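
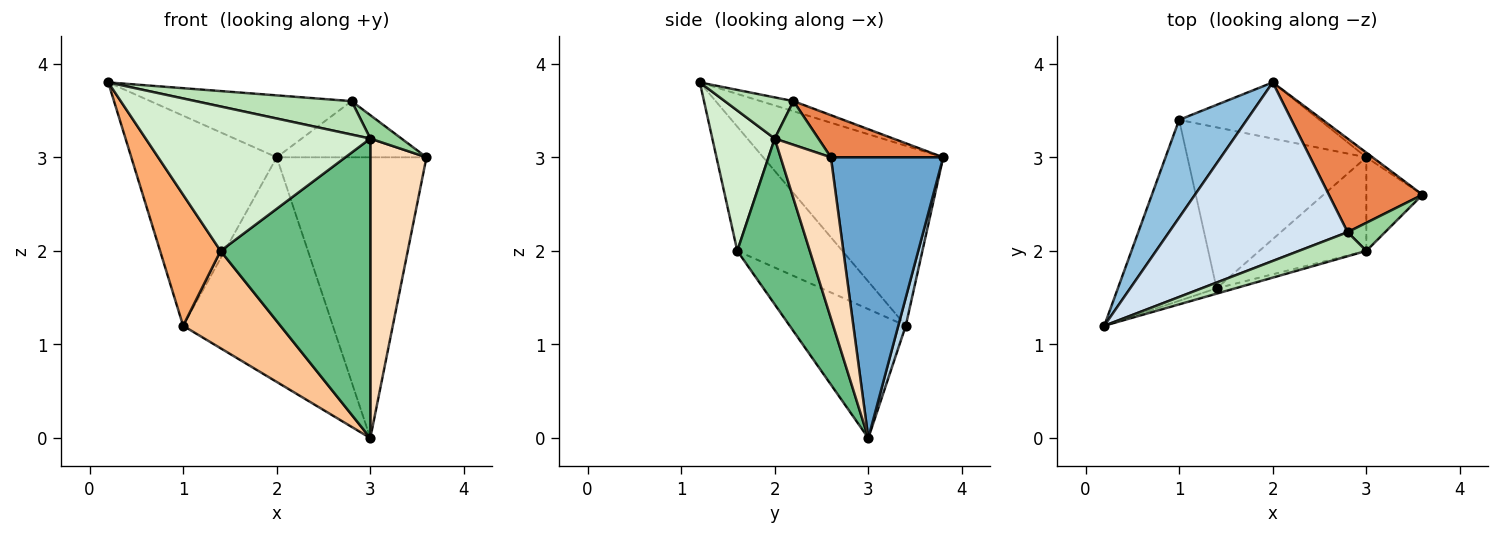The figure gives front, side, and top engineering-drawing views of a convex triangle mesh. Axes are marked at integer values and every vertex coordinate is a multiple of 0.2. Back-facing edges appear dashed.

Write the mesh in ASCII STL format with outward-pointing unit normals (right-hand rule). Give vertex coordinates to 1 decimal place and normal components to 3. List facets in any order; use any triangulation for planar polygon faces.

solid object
 facet normal 0.600 0.800 -0.013
  outer loop
   vertex 3.0 3.0 0.0
   vertex 2.0 3.8 3.0
   vertex 3.6 2.6 3.0
  endloop
 endfacet
 facet normal -0.747 0.603 0.281
  outer loop
   vertex 1.0 3.4 1.2
   vertex 0.2 1.2 3.8
   vertex 2.0 3.8 3.0
  endloop
 endfacet
 facet normal 0.048 0.969 -0.242
  outer loop
   vertex 1.0 3.4 1.2
   vertex 2.0 3.8 3.0
   vertex 3.0 3.0 0.0
  endloop
 endfacet
 facet normal -0.053 0.327 0.943
  outer loop
   vertex 2.8 2.2 3.6
   vertex 2.0 3.8 3.0
   vertex 0.2 1.2 3.8
  endloop
 endfacet
 facet normal 0.360 0.480 0.800
  outer loop
   vertex 2.8 2.2 3.6
   vertex 3.6 2.6 3.0
   vertex 2.0 3.8 3.0
  endloop
 endfacet
 facet normal -0.714 -0.411 -0.567
  outer loop
   vertex 1.4 1.6 2.0
   vertex 0.2 1.2 3.8
   vertex 1.0 3.4 1.2
  endloop
 endfacet
 facet normal -0.525 -0.440 -0.728
  outer loop
   vertex 1.4 1.6 2.0
   vertex 1.0 3.4 1.2
   vertex 3.0 3.0 0.0
  endloop
 endfacet
 facet normal 0.650 -0.725 -0.227
  outer loop
   vertex 3.0 2.0 3.2
   vertex 3.0 3.0 0.0
   vertex 3.6 2.6 3.0
  endloop
 endfacet
 facet normal 0.420 -0.866 -0.271
  outer loop
   vertex 3.0 2.0 3.2
   vertex 1.4 1.6 2.0
   vertex 3.0 3.0 0.0
  endloop
 endfacet
 facet normal 0.667 -0.477 0.572
  outer loop
   vertex 3.0 2.0 3.2
   vertex 3.6 2.6 3.0
   vertex 2.8 2.2 3.6
  endloop
 endfacet
 facet normal 0.336 -0.764 0.550
  outer loop
   vertex 3.0 2.0 3.2
   vertex 2.8 2.2 3.6
   vertex 0.2 1.2 3.8
  endloop
 endfacet
 facet normal 0.267 -0.963 -0.036
  outer loop
   vertex 3.0 2.0 3.2
   vertex 0.2 1.2 3.8
   vertex 1.4 1.6 2.0
  endloop
 endfacet
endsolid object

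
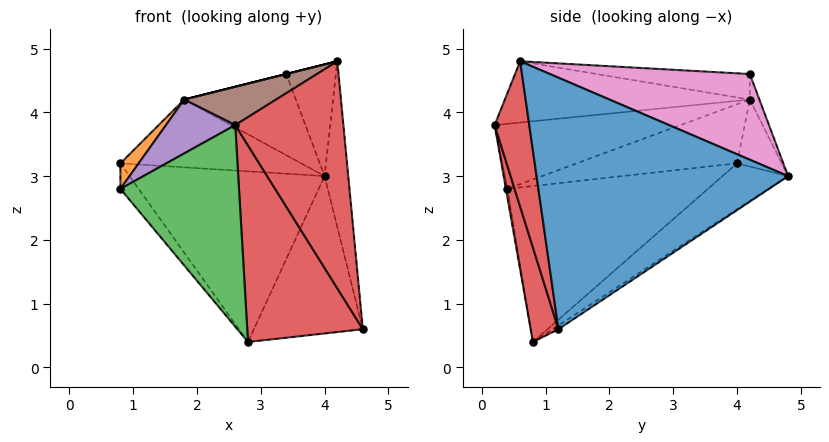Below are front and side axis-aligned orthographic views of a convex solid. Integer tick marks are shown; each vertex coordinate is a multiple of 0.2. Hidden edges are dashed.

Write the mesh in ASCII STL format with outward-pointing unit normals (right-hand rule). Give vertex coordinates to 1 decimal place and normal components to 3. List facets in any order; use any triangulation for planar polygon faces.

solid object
 facet normal 0.990 0.093 0.108
  outer loop
   vertex 4.2 0.6 4.8
   vertex 4.6 1.2 0.6
   vertex 4.0 4.8 3.0
  endloop
 endfacet
 facet normal -0.697 -0.079 0.713
  outer loop
   vertex 0.8 4.0 3.2
   vertex 0.8 0.4 2.8
   vertex 1.8 4.2 4.2
  endloop
 endfacet
 facet normal -0.240 0.970 0.046
  outer loop
   vertex 0.8 4.0 3.2
   vertex 1.8 4.2 4.2
   vertex 4.0 4.8 3.0
  endloop
 endfacet
 facet normal 0.303 -0.947 -0.106
  outer loop
   vertex 2.6 0.2 3.8
   vertex 4.6 1.2 0.6
   vertex 4.2 0.6 4.8
  endloop
 endfacet
 facet normal -0.493 -0.184 0.850
  outer loop
   vertex 2.6 0.2 3.8
   vertex 1.8 4.2 4.2
   vertex 0.8 0.4 2.8
  endloop
 endfacet
 facet normal -0.488 -0.183 0.854
  outer loop
   vertex 2.6 0.2 3.8
   vertex 4.2 0.6 4.8
   vertex 1.8 4.2 4.2
  endloop
 endfacet
 facet normal 0.884 0.219 0.414
  outer loop
   vertex 3.4 4.2 4.6
   vertex 4.2 0.6 4.8
   vertex 4.0 4.8 3.0
  endloop
 endfacet
 facet normal -0.081 0.943 0.323
  outer loop
   vertex 3.4 4.2 4.6
   vertex 4.0 4.8 3.0
   vertex 1.8 4.2 4.2
  endloop
 endfacet
 facet normal -0.243 0.000 0.970
  outer loop
   vertex 3.4 4.2 4.6
   vertex 1.8 4.2 4.2
   vertex 4.2 0.6 4.8
  endloop
 endfacet
 facet normal -0.030 0.551 -0.834
  outer loop
   vertex 2.8 0.8 0.4
   vertex 4.0 4.8 3.0
   vertex 4.6 1.2 0.6
  endloop
 endfacet
 facet normal -0.193 0.575 -0.795
  outer loop
   vertex 2.8 0.8 0.4
   vertex 0.8 4.0 3.2
   vertex 4.0 4.8 3.0
  endloop
 endfacet
 facet normal -0.772 0.070 -0.632
  outer loop
   vertex 2.8 0.8 0.4
   vertex 0.8 0.4 2.8
   vertex 0.8 4.0 3.2
  endloop
 endfacet
 facet normal -0.012 -0.985 -0.174
  outer loop
   vertex 2.8 0.8 0.4
   vertex 2.6 0.2 3.8
   vertex 0.8 0.4 2.8
  endloop
 endfacet
 facet normal 0.231 -0.960 -0.156
  outer loop
   vertex 2.8 0.8 0.4
   vertex 4.6 1.2 0.6
   vertex 2.6 0.2 3.8
  endloop
 endfacet
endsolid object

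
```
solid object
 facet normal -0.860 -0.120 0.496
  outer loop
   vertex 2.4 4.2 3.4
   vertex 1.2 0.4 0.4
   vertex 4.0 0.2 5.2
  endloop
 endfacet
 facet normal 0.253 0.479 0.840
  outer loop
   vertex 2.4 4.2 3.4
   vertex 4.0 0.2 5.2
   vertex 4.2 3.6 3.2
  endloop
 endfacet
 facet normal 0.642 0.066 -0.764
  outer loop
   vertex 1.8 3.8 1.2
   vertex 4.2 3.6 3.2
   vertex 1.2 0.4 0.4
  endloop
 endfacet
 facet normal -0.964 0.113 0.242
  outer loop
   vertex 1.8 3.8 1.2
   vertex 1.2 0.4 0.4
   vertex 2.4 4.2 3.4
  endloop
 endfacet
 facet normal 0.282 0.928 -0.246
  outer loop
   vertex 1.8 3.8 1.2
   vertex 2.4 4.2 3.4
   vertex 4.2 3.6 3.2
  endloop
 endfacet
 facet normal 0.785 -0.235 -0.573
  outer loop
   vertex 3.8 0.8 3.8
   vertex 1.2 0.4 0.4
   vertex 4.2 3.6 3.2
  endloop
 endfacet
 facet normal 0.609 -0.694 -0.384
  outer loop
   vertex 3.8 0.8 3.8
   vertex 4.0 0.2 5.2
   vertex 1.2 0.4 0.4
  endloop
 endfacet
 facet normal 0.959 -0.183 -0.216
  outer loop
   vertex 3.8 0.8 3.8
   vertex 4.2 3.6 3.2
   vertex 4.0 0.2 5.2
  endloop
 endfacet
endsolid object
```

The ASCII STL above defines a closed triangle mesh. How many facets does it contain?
8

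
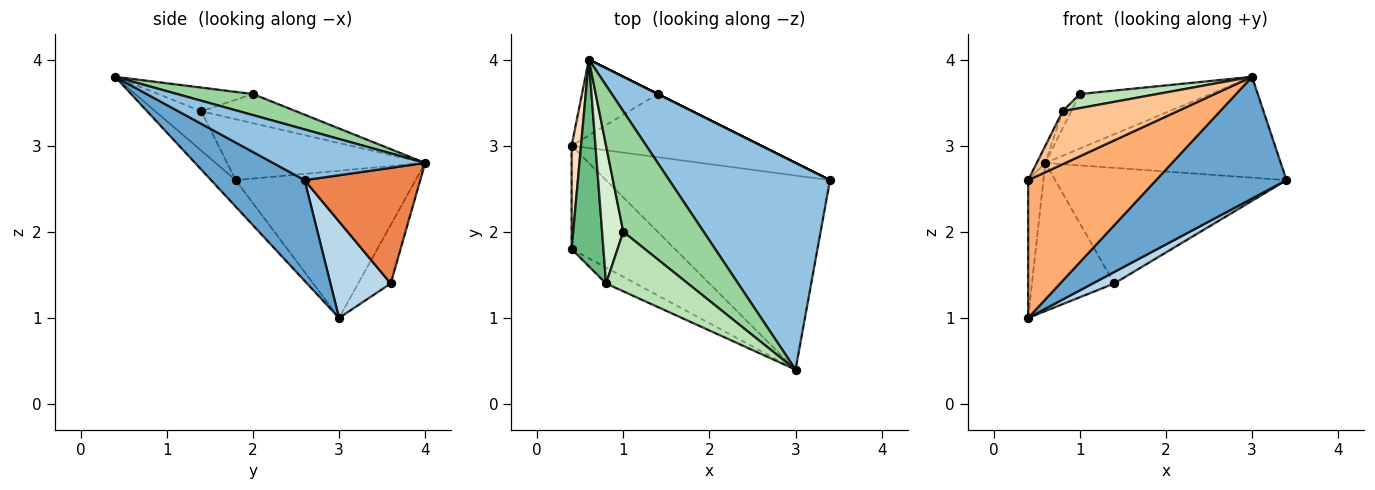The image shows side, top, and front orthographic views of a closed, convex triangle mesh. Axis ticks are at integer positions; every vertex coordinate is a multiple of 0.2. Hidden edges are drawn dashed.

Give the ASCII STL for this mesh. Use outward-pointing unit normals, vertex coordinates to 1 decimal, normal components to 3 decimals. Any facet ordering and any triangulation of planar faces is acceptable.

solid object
 facet normal 0.356 -0.497 -0.792
  outer loop
   vertex 3.0 0.4 3.8
   vertex 0.4 3.0 1.0
   vertex 3.4 2.6 2.6
  endloop
 endfacet
 facet normal 0.273 0.422 0.865
  outer loop
   vertex 0.6 4.0 2.8
   vertex 3.0 0.4 3.8
   vertex 3.4 2.6 2.6
  endloop
 endfacet
 facet normal 0.448 -0.160 -0.880
  outer loop
   vertex 1.4 3.6 1.4
   vertex 3.4 2.6 2.6
   vertex 0.4 3.0 1.0
  endloop
 endfacet
 facet normal -0.332 0.840 -0.430
  outer loop
   vertex 1.4 3.6 1.4
   vertex 0.4 3.0 1.0
   vertex 0.6 4.0 2.8
  endloop
 endfacet
 facet normal 0.447 0.894 0.000
  outer loop
   vertex 1.4 3.6 1.4
   vertex 0.6 4.0 2.8
   vertex 3.4 2.6 2.6
  endloop
 endfacet
 facet normal -0.152 -0.791 -0.593
  outer loop
   vertex 0.4 1.8 2.6
   vertex 0.4 3.0 1.0
   vertex 3.0 0.4 3.8
  endloop
 endfacet
 facet normal -0.358 -0.894 -0.268
  outer loop
   vertex 0.4 1.8 2.6
   vertex 3.0 0.4 3.8
   vertex 0.8 1.4 3.4
  endloop
 endfacet
 facet normal -0.994 0.085 0.063
  outer loop
   vertex 0.4 1.8 2.6
   vertex 0.6 4.0 2.8
   vertex 0.4 3.0 1.0
  endloop
 endfacet
 facet normal -0.886 0.039 0.462
  outer loop
   vertex 0.4 1.8 2.6
   vertex 0.8 1.4 3.4
   vertex 0.6 4.0 2.8
  endloop
 endfacet
 facet normal 0.232 0.401 0.886
  outer loop
   vertex 1.0 2.0 3.6
   vertex 3.0 0.4 3.8
   vertex 0.6 4.0 2.8
  endloop
 endfacet
 facet normal -0.271 -0.222 0.937
  outer loop
   vertex 1.0 2.0 3.6
   vertex 0.8 1.4 3.4
   vertex 3.0 0.4 3.8
  endloop
 endfacet
 facet normal -0.807 0.073 0.587
  outer loop
   vertex 1.0 2.0 3.6
   vertex 0.6 4.0 2.8
   vertex 0.8 1.4 3.4
  endloop
 endfacet
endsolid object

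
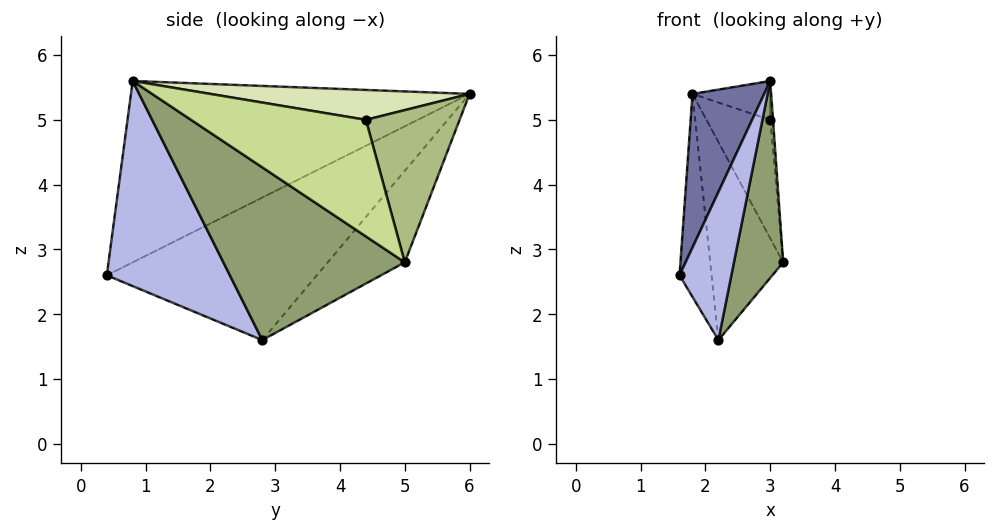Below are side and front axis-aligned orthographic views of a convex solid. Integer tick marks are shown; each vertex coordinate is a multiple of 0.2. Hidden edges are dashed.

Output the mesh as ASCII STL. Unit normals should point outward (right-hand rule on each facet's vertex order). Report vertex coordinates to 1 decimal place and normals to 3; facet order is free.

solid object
 facet normal -0.881 -0.186 0.436
  outer loop
   vertex 3.0 0.8 5.6
   vertex 1.8 6.0 5.4
   vertex 1.6 0.4 2.6
  endloop
 endfacet
 facet normal -0.963 0.147 -0.225
  outer loop
   vertex 2.2 2.8 1.6
   vertex 1.6 0.4 2.6
   vertex 1.8 6.0 5.4
  endloop
 endfacet
 facet normal -0.607 0.575 -0.548
  outer loop
   vertex 2.2 2.8 1.6
   vertex 1.8 6.0 5.4
   vertex 3.2 5.0 2.8
  endloop
 endfacet
 facet normal 0.862 -0.363 -0.354
  outer loop
   vertex 2.2 2.8 1.6
   vertex 3.0 0.8 5.6
   vertex 1.6 0.4 2.6
  endloop
 endfacet
 facet normal 0.918 -0.249 -0.308
  outer loop
   vertex 2.2 2.8 1.6
   vertex 3.2 5.0 2.8
   vertex 3.0 0.8 5.6
  endloop
 endfacet
 facet normal 0.806 0.549 0.223
  outer loop
   vertex 3.0 4.4 5.0
   vertex 3.2 5.0 2.8
   vertex 1.8 6.0 5.4
  endloop
 endfacet
 facet normal 0.995 0.016 0.095
  outer loop
   vertex 3.0 4.4 5.0
   vertex 3.0 0.8 5.6
   vertex 3.2 5.0 2.8
  endloop
 endfacet
 facet normal 0.481 0.144 0.865
  outer loop
   vertex 3.0 4.4 5.0
   vertex 1.8 6.0 5.4
   vertex 3.0 0.8 5.6
  endloop
 endfacet
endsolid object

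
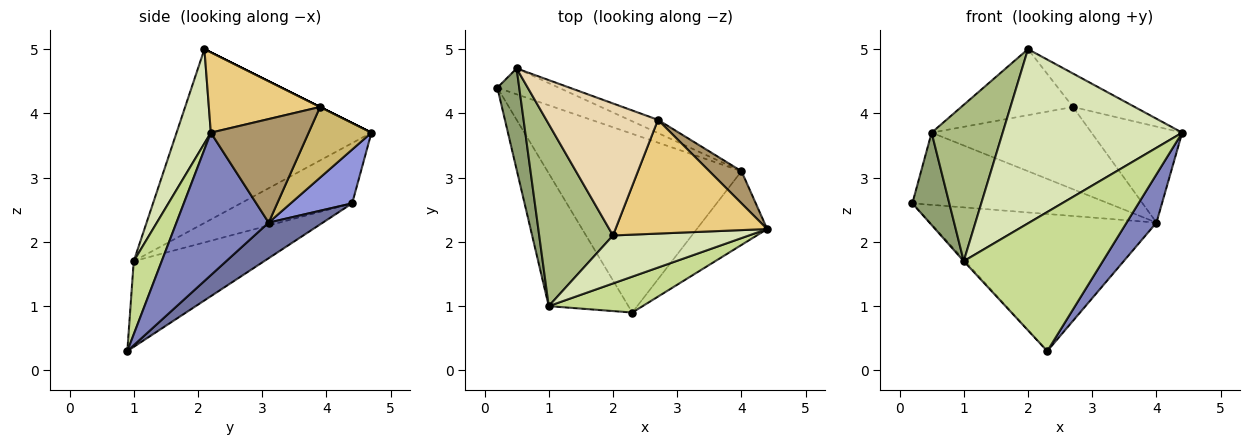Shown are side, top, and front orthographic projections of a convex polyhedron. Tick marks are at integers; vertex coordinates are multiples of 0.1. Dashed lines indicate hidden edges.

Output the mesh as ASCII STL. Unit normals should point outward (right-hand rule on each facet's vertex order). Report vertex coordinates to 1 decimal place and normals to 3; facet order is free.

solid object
 facet normal 0.144 0.602 -0.785
  outer loop
   vertex 4.0 3.1 2.3
   vertex 2.3 0.9 0.3
   vertex 0.2 4.4 2.6
  endloop
 endfacet
 facet normal 0.861 -0.279 -0.425
  outer loop
   vertex 4.0 3.1 2.3
   vertex 4.4 2.2 3.7
   vertex 2.3 0.9 0.3
  endloop
 endfacet
 facet normal 0.283 0.903 -0.323
  outer loop
   vertex 0.5 4.7 3.7
   vertex 4.0 3.1 2.3
   vertex 0.2 4.4 2.6
  endloop
 endfacet
 facet normal -0.732 0.008 -0.681
  outer loop
   vertex 1.0 1.0 1.7
   vertex 0.2 4.4 2.6
   vertex 2.3 0.9 0.3
  endloop
 endfacet
 facet normal -0.897 -0.297 0.326
  outer loop
   vertex 1.0 1.0 1.7
   vertex 0.5 4.7 3.7
   vertex 0.2 4.4 2.6
  endloop
 endfacet
 facet normal -0.873 -0.318 0.370
  outer loop
   vertex 1.0 1.0 1.7
   vertex 2.0 2.1 5.0
   vertex 0.5 4.7 3.7
  endloop
 endfacet
 facet normal 0.191 -0.950 0.245
  outer loop
   vertex 1.0 1.0 1.7
   vertex 2.3 0.9 0.3
   vertex 4.4 2.2 3.7
  endloop
 endfacet
 facet normal 0.181 -0.948 0.261
  outer loop
   vertex 1.0 1.0 1.7
   vertex 4.4 2.2 3.7
   vertex 2.0 2.1 5.0
  endloop
 endfacet
 facet normal 0.715 0.663 0.222
  outer loop
   vertex 2.7 3.9 4.1
   vertex 4.4 2.2 3.7
   vertex 4.0 3.1 2.3
  endloop
 endfacet
 facet normal 0.362 0.921 -0.148
  outer loop
   vertex 2.7 3.9 4.1
   vertex 4.0 3.1 2.3
   vertex 0.5 4.7 3.7
  endloop
 endfacet
 facet normal 0.453 0.252 0.855
  outer loop
   vertex 2.7 3.9 4.1
   vertex 2.0 2.1 5.0
   vertex 4.4 2.2 3.7
  endloop
 endfacet
 facet normal 0.000 0.447 0.894
  outer loop
   vertex 2.7 3.9 4.1
   vertex 0.5 4.7 3.7
   vertex 2.0 2.1 5.0
  endloop
 endfacet
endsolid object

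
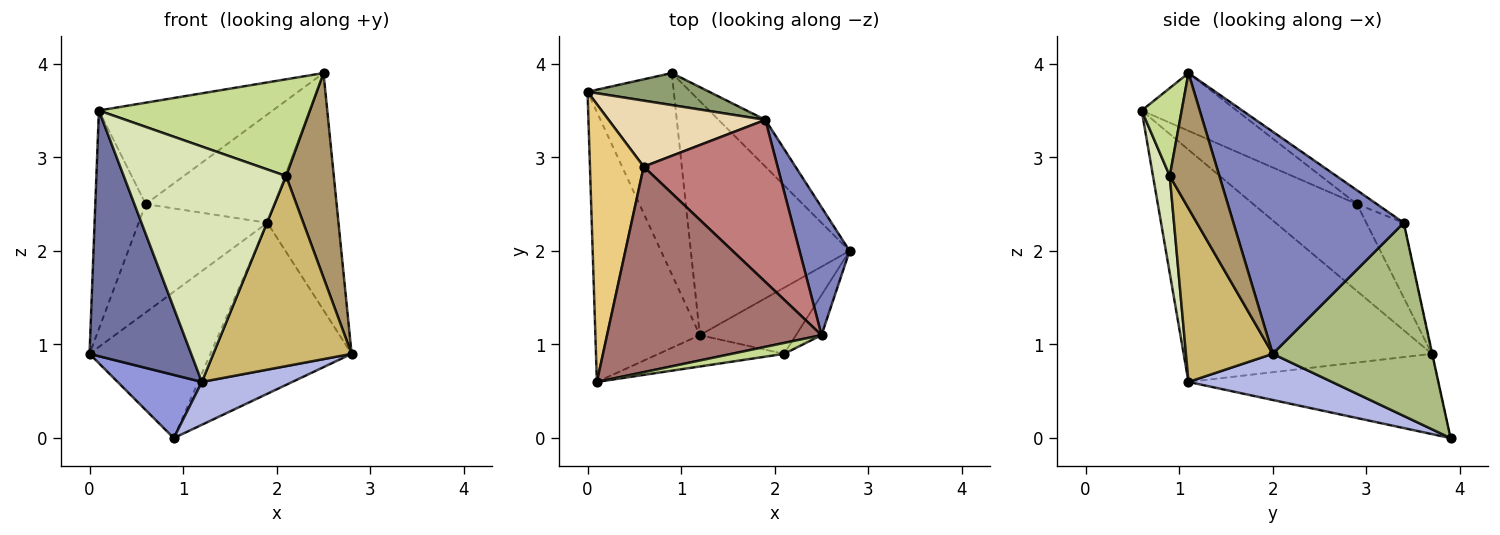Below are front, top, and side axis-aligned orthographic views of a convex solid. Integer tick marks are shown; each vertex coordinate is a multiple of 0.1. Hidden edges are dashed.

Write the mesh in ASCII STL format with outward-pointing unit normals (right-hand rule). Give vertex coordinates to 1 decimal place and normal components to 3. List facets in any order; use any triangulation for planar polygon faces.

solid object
 facet normal -0.854 -0.350 -0.384
  outer loop
   vertex 1.2 1.1 0.6
   vertex 0.1 0.6 3.5
   vertex 0.0 3.7 0.9
  endloop
 endfacet
 facet normal 0.903 0.377 0.204
  outer loop
   vertex 1.9 3.4 2.3
   vertex 2.5 1.1 3.9
   vertex 2.8 2.0 0.9
  endloop
 endfacet
 facet normal -0.664 -0.224 -0.714
  outer loop
   vertex 0.9 3.9 0.0
   vertex 1.2 1.1 0.6
   vertex 0.0 3.7 0.9
  endloop
 endfacet
 facet normal 0.275 -0.173 -0.946
  outer loop
   vertex 0.9 3.9 0.0
   vertex 2.8 2.0 0.9
   vertex 1.2 1.1 0.6
  endloop
 endfacet
 facet normal -0.003 0.977 0.214
  outer loop
   vertex 0.9 3.9 0.0
   vertex 0.0 3.7 0.9
   vertex 1.9 3.4 2.3
  endloop
 endfacet
 facet normal 0.737 0.652 -0.179
  outer loop
   vertex 0.9 3.9 0.0
   vertex 1.9 3.4 2.3
   vertex 2.8 2.0 0.9
  endloop
 endfacet
 facet normal 0.185 -0.977 0.110
  outer loop
   vertex 2.1 0.9 2.8
   vertex 2.5 1.1 3.9
   vertex 0.1 0.6 3.5
  endloop
 endfacet
 facet normal 0.102 -0.986 -0.131
  outer loop
   vertex 2.1 0.9 2.8
   vertex 0.1 0.6 3.5
   vertex 1.2 1.1 0.6
  endloop
 endfacet
 facet normal 0.714 -0.687 -0.135
  outer loop
   vertex 2.1 0.9 2.8
   vertex 2.8 2.0 0.9
   vertex 2.5 1.1 3.9
  endloop
 endfacet
 facet normal 0.510 -0.812 -0.282
  outer loop
   vertex 2.1 0.9 2.8
   vertex 1.2 1.1 0.6
   vertex 2.8 2.0 0.9
  endloop
 endfacet
 facet normal -0.786 0.382 0.486
  outer loop
   vertex 0.6 2.9 2.5
   vertex 0.0 3.7 0.9
   vertex 0.1 0.6 3.5
  endloop
 endfacet
 facet normal -0.241 0.829 0.505
  outer loop
   vertex 0.6 2.9 2.5
   vertex 1.9 3.4 2.3
   vertex 0.0 3.7 0.9
  endloop
 endfacet
 facet normal -0.235 0.430 0.872
  outer loop
   vertex 0.6 2.9 2.5
   vertex 0.1 0.6 3.5
   vertex 2.5 1.1 3.9
  endloop
 endfacet
 facet normal -0.086 0.554 0.828
  outer loop
   vertex 0.6 2.9 2.5
   vertex 2.5 1.1 3.9
   vertex 1.9 3.4 2.3
  endloop
 endfacet
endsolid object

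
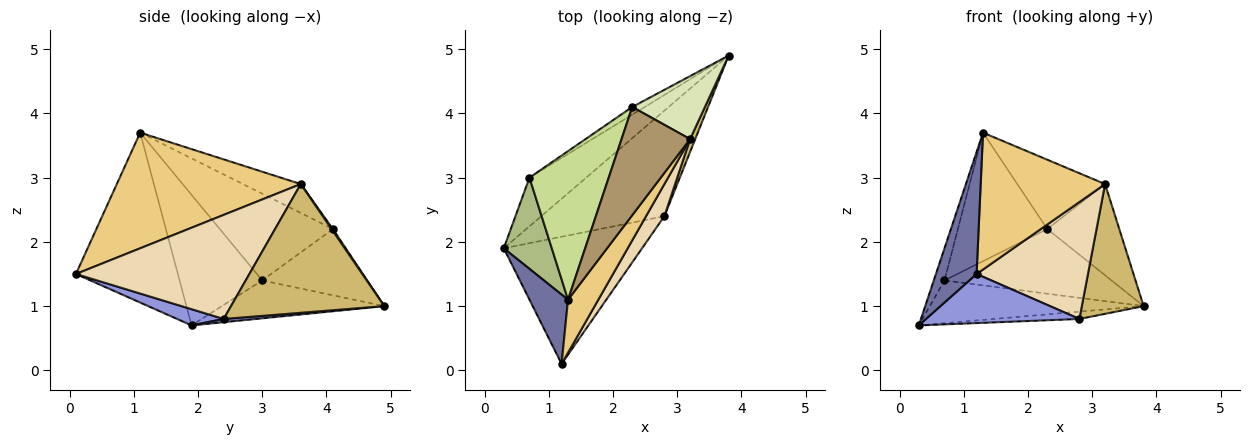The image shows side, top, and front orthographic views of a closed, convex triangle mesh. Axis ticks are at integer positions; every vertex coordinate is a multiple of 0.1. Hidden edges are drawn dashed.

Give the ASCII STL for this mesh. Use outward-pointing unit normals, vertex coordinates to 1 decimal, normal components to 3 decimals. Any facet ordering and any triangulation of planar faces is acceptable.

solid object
 facet normal -0.909 -0.363 0.206
  outer loop
   vertex 1.3 1.1 3.7
   vertex 0.3 1.9 0.7
   vertex 1.2 0.1 1.5
  endloop
 endfacet
 facet normal 0.026 0.069 -0.997
  outer loop
   vertex 2.8 2.4 0.8
   vertex 0.3 1.9 0.7
   vertex 3.8 4.9 1.0
  endloop
 endfacet
 facet normal 0.109 -0.358 -0.927
  outer loop
   vertex 2.8 2.4 0.8
   vertex 1.2 0.1 1.5
   vertex 0.3 1.9 0.7
  endloop
 endfacet
 facet normal -0.448 0.590 -0.671
  outer loop
   vertex 0.7 3.0 1.4
   vertex 3.8 4.9 1.0
   vertex 0.3 1.9 0.7
  endloop
 endfacet
 facet normal -0.529 0.843 -0.100
  outer loop
   vertex 0.7 3.0 1.4
   vertex 2.3 4.1 2.2
   vertex 3.8 4.9 1.0
  endloop
 endfacet
 facet normal -0.932 0.121 0.343
  outer loop
   vertex 0.7 3.0 1.4
   vertex 0.3 1.9 0.7
   vertex 1.3 1.1 3.7
  endloop
 endfacet
 facet normal -0.638 0.504 0.583
  outer loop
   vertex 0.7 3.0 1.4
   vertex 1.3 1.1 3.7
   vertex 2.3 4.1 2.2
  endloop
 endfacet
 facet normal 0.015 0.823 0.568
  outer loop
   vertex 3.2 3.6 2.9
   vertex 3.8 4.9 1.0
   vertex 2.3 4.1 2.2
  endloop
 endfacet
 facet normal -0.335 0.508 0.793
  outer loop
   vertex 3.2 3.6 2.9
   vertex 2.3 4.1 2.2
   vertex 1.3 1.1 3.7
  endloop
 endfacet
 facet normal 0.927 -0.374 0.037
  outer loop
   vertex 3.2 3.6 2.9
   vertex 2.8 2.4 0.8
   vertex 3.8 4.9 1.0
  endloop
 endfacet
 facet normal 0.810 -0.547 0.212
  outer loop
   vertex 3.2 3.6 2.9
   vertex 1.3 1.1 3.7
   vertex 1.2 0.1 1.5
  endloop
 endfacet
 facet normal 0.832 -0.534 0.147
  outer loop
   vertex 3.2 3.6 2.9
   vertex 1.2 0.1 1.5
   vertex 2.8 2.4 0.8
  endloop
 endfacet
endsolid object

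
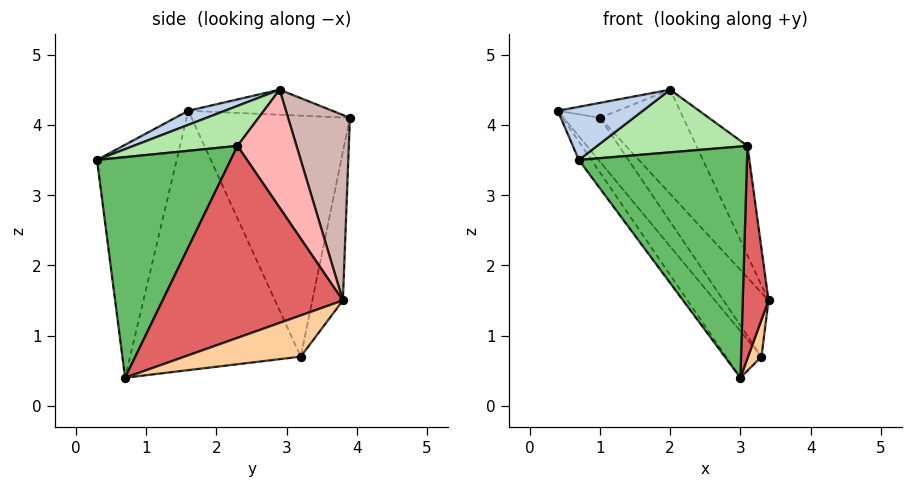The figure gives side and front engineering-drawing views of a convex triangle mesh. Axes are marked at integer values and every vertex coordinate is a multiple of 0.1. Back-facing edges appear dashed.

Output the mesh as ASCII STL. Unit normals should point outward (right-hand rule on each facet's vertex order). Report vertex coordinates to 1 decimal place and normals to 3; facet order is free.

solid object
 facet normal -0.804 0.127 -0.580
  outer loop
   vertex 0.7 0.3 3.5
   vertex 0.4 1.6 4.2
   vertex 3.0 0.7 0.4
  endloop
 endfacet
 facet normal 0.186 -0.432 0.882
  outer loop
   vertex 0.7 0.3 3.5
   vertex 2.0 2.9 4.5
   vertex 0.4 1.6 4.2
  endloop
 endfacet
 facet normal -0.795 0.165 -0.583
  outer loop
   vertex 3.3 3.2 0.7
   vertex 3.0 0.7 0.4
   vertex 0.4 1.6 4.2
  endloop
 endfacet
 facet normal 0.993 -0.115 -0.038
  outer loop
   vertex 3.3 3.2 0.7
   vertex 3.4 3.8 1.5
   vertex 3.0 0.7 0.4
  endloop
 endfacet
 facet normal 0.585 -0.736 0.339
  outer loop
   vertex 3.1 2.3 3.7
   vertex 0.7 0.3 3.5
   vertex 3.0 0.7 0.4
  endloop
 endfacet
 facet normal 0.331 -0.478 0.814
  outer loop
   vertex 3.1 2.3 3.7
   vertex 2.0 2.9 4.5
   vertex 0.7 0.3 3.5
  endloop
 endfacet
 facet normal 0.989 -0.141 0.039
  outer loop
   vertex 3.1 2.3 3.7
   vertex 3.0 0.7 0.4
   vertex 3.4 3.8 1.5
  endloop
 endfacet
 facet normal 0.663 0.573 0.481
  outer loop
   vertex 3.1 2.3 3.7
   vertex 3.4 3.8 1.5
   vertex 2.0 2.9 4.5
  endloop
 endfacet
 facet normal -0.796 0.183 -0.576
  outer loop
   vertex 1.0 3.9 4.1
   vertex 3.3 3.2 0.7
   vertex 0.4 1.6 4.2
  endloop
 endfacet
 facet normal -0.492 0.725 -0.482
  outer loop
   vertex 1.0 3.9 4.1
   vertex 3.4 3.8 1.5
   vertex 3.3 3.2 0.7
  endloop
 endfacet
 facet normal -0.270 0.112 0.956
  outer loop
   vertex 1.0 3.9 4.1
   vertex 0.4 1.6 4.2
   vertex 2.0 2.9 4.5
  endloop
 endfacet
 facet normal 0.529 0.713 0.461
  outer loop
   vertex 1.0 3.9 4.1
   vertex 2.0 2.9 4.5
   vertex 3.4 3.8 1.5
  endloop
 endfacet
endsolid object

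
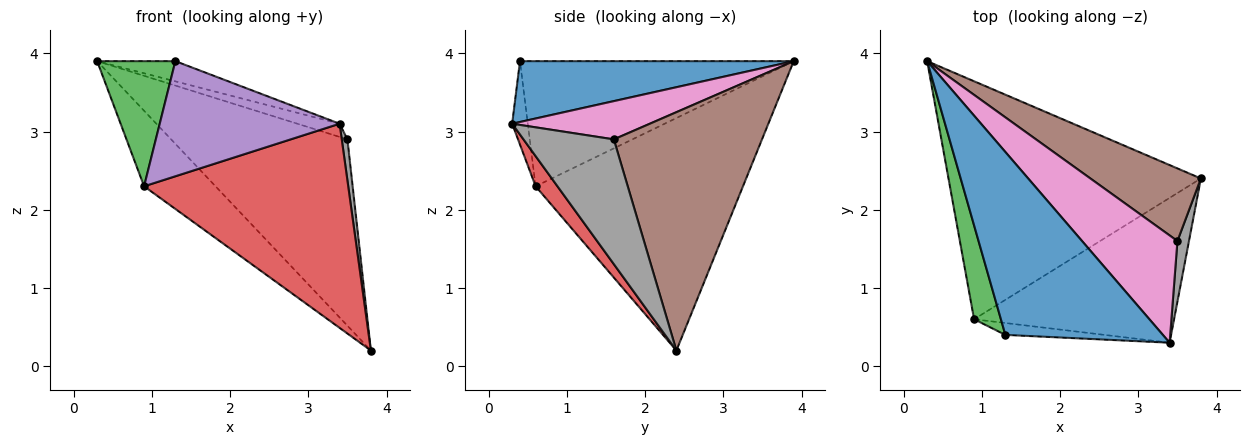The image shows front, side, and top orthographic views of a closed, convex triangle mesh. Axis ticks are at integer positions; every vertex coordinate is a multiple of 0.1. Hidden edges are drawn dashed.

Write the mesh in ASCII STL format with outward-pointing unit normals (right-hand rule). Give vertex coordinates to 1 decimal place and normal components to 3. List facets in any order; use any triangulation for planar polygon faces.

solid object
 facet normal 0.358 0.102 0.928
  outer loop
   vertex 3.4 0.3 3.1
   vertex 0.3 3.9 3.9
   vertex 1.3 0.4 3.9
  endloop
 endfacet
 facet normal -0.660 0.227 -0.716
  outer loop
   vertex 0.9 0.6 2.3
   vertex 0.3 3.9 3.9
   vertex 3.8 2.4 0.2
  endloop
 endfacet
 facet normal -0.942 -0.269 0.202
  outer loop
   vertex 0.9 0.6 2.3
   vertex 1.3 0.4 3.9
   vertex 0.3 3.9 3.9
  endloop
 endfacet
 facet normal 0.087 -0.813 -0.576
  outer loop
   vertex 0.9 0.6 2.3
   vertex 3.8 2.4 0.2
   vertex 3.4 0.3 3.1
  endloop
 endfacet
 facet normal -0.086 -0.991 -0.102
  outer loop
   vertex 0.9 0.6 2.3
   vertex 3.4 0.3 3.1
   vertex 1.3 0.4 3.9
  endloop
 endfacet
 facet normal 0.617 0.734 0.286
  outer loop
   vertex 3.5 1.6 2.9
   vertex 3.8 2.4 0.2
   vertex 0.3 3.9 3.9
  endloop
 endfacet
 facet normal 0.370 0.113 0.922
  outer loop
   vertex 3.5 1.6 2.9
   vertex 0.3 3.9 3.9
   vertex 3.4 0.3 3.1
  endloop
 endfacet
 facet normal 0.994 -0.062 0.092
  outer loop
   vertex 3.5 1.6 2.9
   vertex 3.4 0.3 3.1
   vertex 3.8 2.4 0.2
  endloop
 endfacet
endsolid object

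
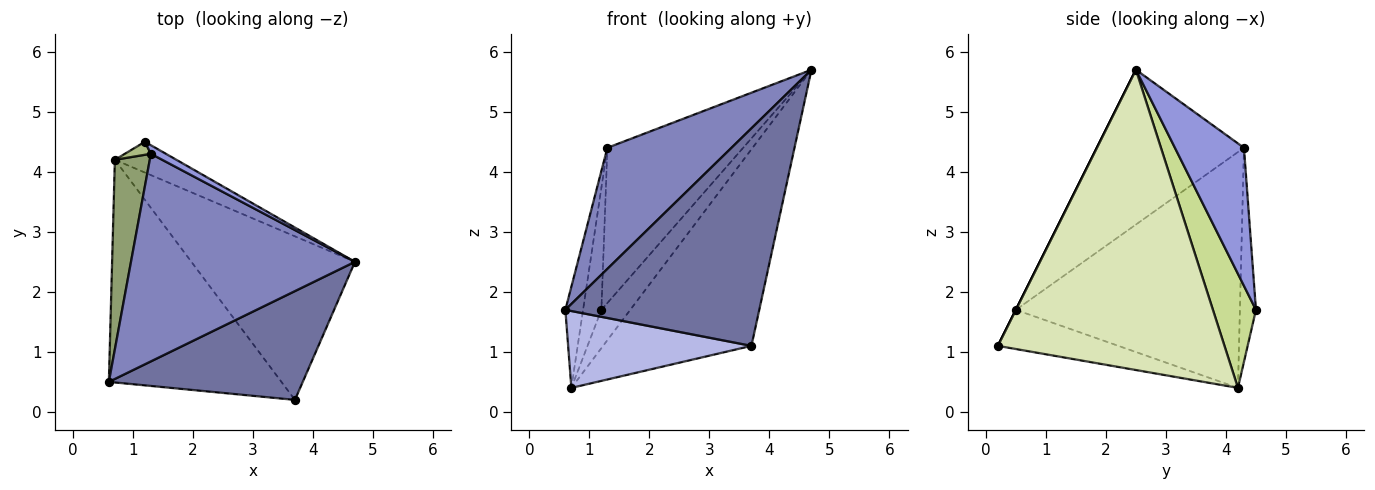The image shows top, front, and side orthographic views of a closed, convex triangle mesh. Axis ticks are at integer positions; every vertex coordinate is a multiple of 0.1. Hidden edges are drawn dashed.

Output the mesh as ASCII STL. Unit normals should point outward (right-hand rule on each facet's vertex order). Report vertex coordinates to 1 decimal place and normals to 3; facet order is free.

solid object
 facet normal 0.000 -0.894 0.447
  outer loop
   vertex 3.7 0.2 1.1
   vertex 4.7 2.5 5.7
   vertex 0.6 0.5 1.7
  endloop
 endfacet
 facet normal -0.513 -0.433 0.742
  outer loop
   vertex 1.3 4.3 4.4
   vertex 0.6 0.5 1.7
   vertex 4.7 2.5 5.7
  endloop
 endfacet
 facet normal 0.453 0.890 0.049
  outer loop
   vertex 1.3 4.3 4.4
   vertex 4.7 2.5 5.7
   vertex 1.2 4.5 1.7
  endloop
 endfacet
 facet normal -0.210 -0.319 -0.924
  outer loop
   vertex 0.7 4.2 0.4
   vertex 3.7 0.2 1.1
   vertex 0.6 0.5 1.7
  endloop
 endfacet
 facet normal -0.986 0.078 0.146
  outer loop
   vertex 0.7 4.2 0.4
   vertex 0.6 0.5 1.7
   vertex 1.3 4.3 4.4
  endloop
 endfacet
 facet normal -0.657 0.749 0.080
  outer loop
   vertex 0.7 4.2 0.4
   vertex 1.3 4.3 4.4
   vertex 1.2 4.5 1.7
  endloop
 endfacet
 facet normal 0.758 0.509 -0.409
  outer loop
   vertex 0.7 4.2 0.4
   vertex 1.2 4.5 1.7
   vertex 4.7 2.5 5.7
  endloop
 endfacet
 facet normal 0.761 0.498 -0.415
  outer loop
   vertex 0.7 4.2 0.4
   vertex 4.7 2.5 5.7
   vertex 3.7 0.2 1.1
  endloop
 endfacet
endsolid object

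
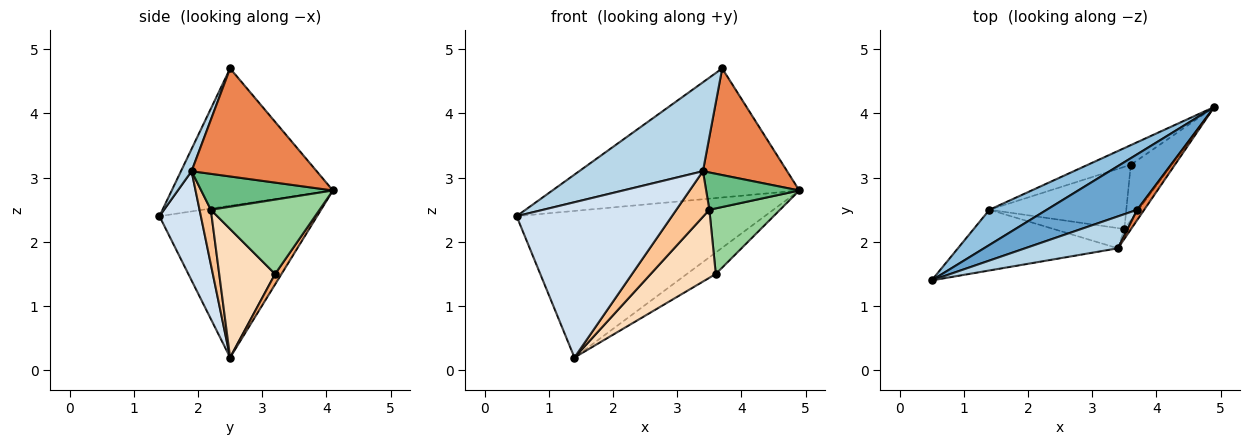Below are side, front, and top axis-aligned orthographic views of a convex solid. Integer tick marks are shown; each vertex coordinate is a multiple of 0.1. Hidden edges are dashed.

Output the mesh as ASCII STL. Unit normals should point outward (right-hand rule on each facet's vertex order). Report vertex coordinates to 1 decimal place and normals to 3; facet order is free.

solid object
 facet normal -0.514 0.788 0.339
  outer loop
   vertex 3.7 2.5 4.7
   vertex 4.9 4.1 2.8
   vertex 0.5 1.4 2.4
  endloop
 endfacet
 facet normal -0.526 0.827 0.199
  outer loop
   vertex 1.4 2.5 0.2
   vertex 0.5 1.4 2.4
   vertex 4.9 4.1 2.8
  endloop
 endfacet
 facet normal 0.080 -0.938 0.337
  outer loop
   vertex 3.4 1.9 3.1
   vertex 3.7 2.5 4.7
   vertex 0.5 1.4 2.4
  endloop
 endfacet
 facet normal 0.241 -0.904 -0.353
  outer loop
   vertex 3.4 1.9 3.1
   vertex 0.5 1.4 2.4
   vertex 1.4 2.5 0.2
  endloop
 endfacet
 facet normal 0.828 -0.558 0.054
  outer loop
   vertex 3.4 1.9 3.1
   vertex 4.9 4.1 2.8
   vertex 3.7 2.5 4.7
  endloop
 endfacet
 facet normal 0.162 0.728 -0.666
  outer loop
   vertex 3.6 3.2 1.5
   vertex 1.4 2.5 0.2
   vertex 4.9 4.1 2.8
  endloop
 endfacet
 facet normal 0.299 -0.873 -0.387
  outer loop
   vertex 3.5 2.2 2.5
   vertex 3.4 1.9 3.1
   vertex 1.4 2.5 0.2
  endloop
 endfacet
 facet normal 0.535 -0.623 -0.570
  outer loop
   vertex 3.5 2.2 2.5
   vertex 1.4 2.5 0.2
   vertex 3.6 3.2 1.5
  endloop
 endfacet
 facet normal 0.807 -0.571 -0.151
  outer loop
   vertex 3.5 2.2 2.5
   vertex 4.9 4.1 2.8
   vertex 3.4 1.9 3.1
  endloop
 endfacet
 facet normal 0.761 -0.495 -0.419
  outer loop
   vertex 3.5 2.2 2.5
   vertex 3.6 3.2 1.5
   vertex 4.9 4.1 2.8
  endloop
 endfacet
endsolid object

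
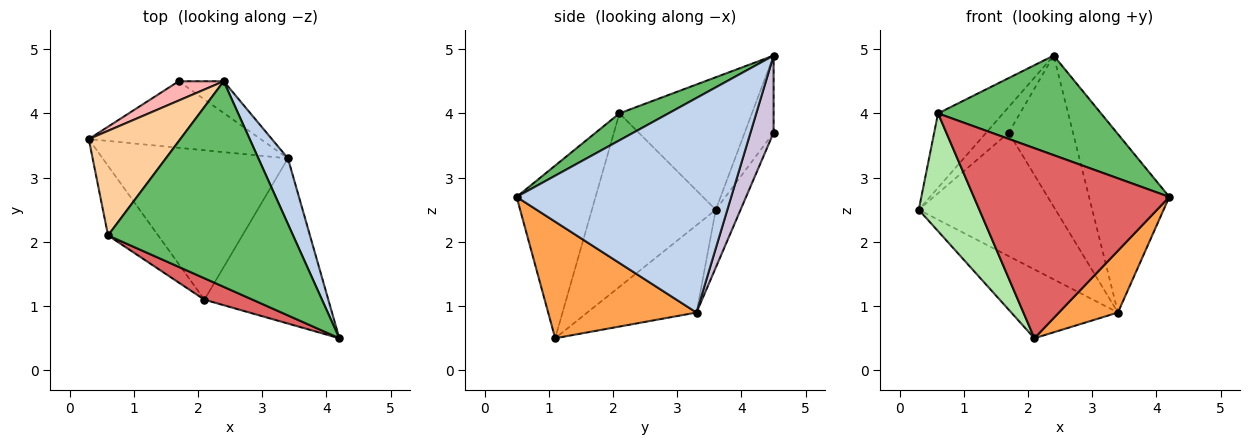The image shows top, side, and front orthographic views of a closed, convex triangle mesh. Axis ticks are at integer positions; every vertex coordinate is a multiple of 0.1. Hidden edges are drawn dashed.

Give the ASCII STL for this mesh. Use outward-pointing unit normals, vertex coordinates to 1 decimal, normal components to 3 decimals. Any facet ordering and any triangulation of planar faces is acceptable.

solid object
 facet normal -0.394 0.384 -0.835
  outer loop
   vertex 3.4 3.3 0.9
   vertex 2.1 1.1 0.5
   vertex 0.3 3.6 2.5
  endloop
 endfacet
 facet normal 0.929 0.348 0.128
  outer loop
   vertex 3.4 3.3 0.9
   vertex 2.4 4.5 4.9
   vertex 4.2 0.5 2.7
  endloop
 endfacet
 facet normal 0.661 -0.263 -0.703
  outer loop
   vertex 3.4 3.3 0.9
   vertex 4.2 0.5 2.7
   vertex 2.1 1.1 0.5
  endloop
 endfacet
 facet normal -0.763 0.374 0.527
  outer loop
   vertex 0.6 2.1 4.0
   vertex 2.4 4.5 4.9
   vertex 0.3 3.6 2.5
  endloop
 endfacet
 facet normal 0.130 -0.432 0.892
  outer loop
   vertex 0.6 2.1 4.0
   vertex 4.2 0.5 2.7
   vertex 2.4 4.5 4.9
  endloop
 endfacet
 facet normal -0.870 -0.425 -0.251
  outer loop
   vertex 0.6 2.1 4.0
   vertex 0.3 3.6 2.5
   vertex 2.1 1.1 0.5
  endloop
 endfacet
 facet normal -0.372 -0.922 0.104
  outer loop
   vertex 0.6 2.1 4.0
   vertex 2.1 1.1 0.5
   vertex 4.2 0.5 2.7
  endloop
 endfacet
 facet normal -0.717 0.558 0.418
  outer loop
   vertex 1.7 4.5 3.7
   vertex 0.3 3.6 2.5
   vertex 2.4 4.5 4.9
  endloop
 endfacet
 facet normal -0.158 0.869 -0.468
  outer loop
   vertex 1.7 4.5 3.7
   vertex 3.4 3.3 0.9
   vertex 0.3 3.6 2.5
  endloop
 endfacet
 facet normal 0.332 0.923 -0.194
  outer loop
   vertex 1.7 4.5 3.7
   vertex 2.4 4.5 4.9
   vertex 3.4 3.3 0.9
  endloop
 endfacet
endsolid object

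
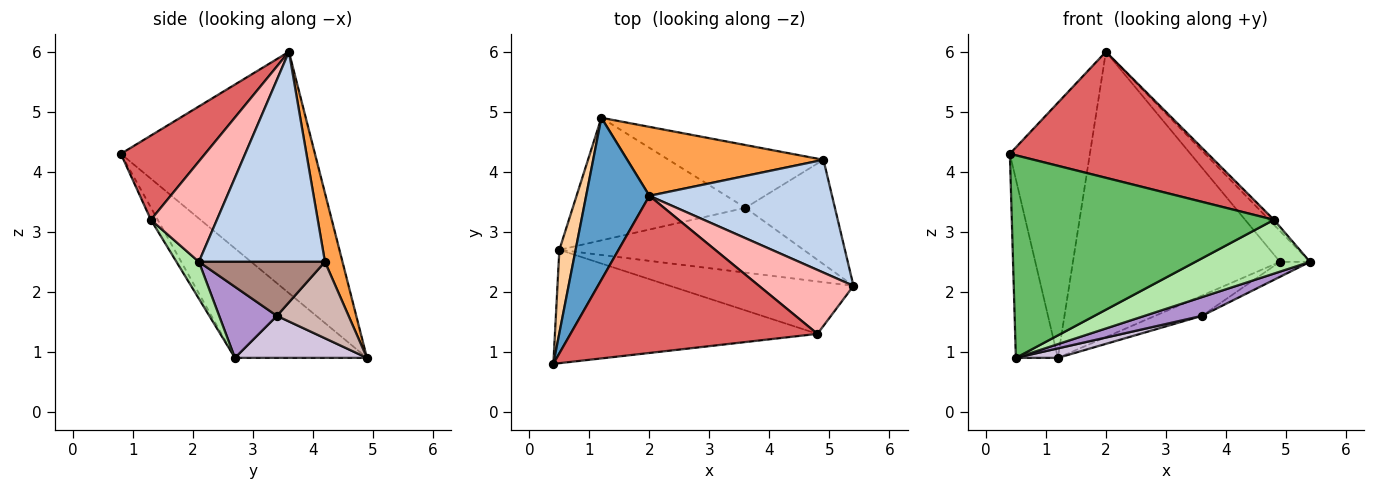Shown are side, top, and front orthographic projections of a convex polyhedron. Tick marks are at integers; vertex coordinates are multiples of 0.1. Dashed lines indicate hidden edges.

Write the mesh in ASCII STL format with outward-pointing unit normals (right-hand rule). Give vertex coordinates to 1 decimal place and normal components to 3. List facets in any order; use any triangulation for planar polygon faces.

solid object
 facet normal -0.899 0.371 0.235
  outer loop
   vertex 2.0 3.6 6.0
   vertex 1.2 4.9 0.9
   vertex 0.4 0.8 4.3
  endloop
 endfacet
 facet normal 0.743 0.177 0.646
  outer loop
   vertex 4.9 4.2 2.5
   vertex 2.0 3.6 6.0
   vertex 5.4 2.1 2.5
  endloop
 endfacet
 facet normal 0.082 0.969 0.234
  outer loop
   vertex 4.9 4.2 2.5
   vertex 1.2 4.9 0.9
   vertex 2.0 3.6 6.0
  endloop
 endfacet
 facet normal -0.944 0.300 0.140
  outer loop
   vertex 0.5 2.7 0.9
   vertex 0.4 0.8 4.3
   vertex 1.2 4.9 0.9
  endloop
 endfacet
 facet normal -0.023 -0.872 -0.488
  outer loop
   vertex 4.8 1.3 3.2
   vertex 0.4 0.8 4.3
   vertex 0.5 2.7 0.9
  endloop
 endfacet
 facet normal 0.139 -0.709 -0.691
  outer loop
   vertex 4.8 1.3 3.2
   vertex 0.5 2.7 0.9
   vertex 5.4 2.1 2.5
  endloop
 endfacet
 facet normal 0.257 -0.605 0.754
  outer loop
   vertex 4.8 1.3 3.2
   vertex 2.0 3.6 6.0
   vertex 0.4 0.8 4.3
  endloop
 endfacet
 facet normal 0.728 0.053 0.684
  outer loop
   vertex 4.8 1.3 3.2
   vertex 5.4 2.1 2.5
   vertex 2.0 3.6 6.0
  endloop
 endfacet
 facet normal 0.269 -0.268 -0.925
  outer loop
   vertex 3.6 3.4 1.6
   vertex 5.4 2.1 2.5
   vertex 0.5 2.7 0.9
  endloop
 endfacet
 facet normal 0.236 -0.075 -0.969
  outer loop
   vertex 3.6 3.4 1.6
   vertex 0.5 2.7 0.9
   vertex 1.2 4.9 0.9
  endloop
 endfacet
 facet normal 0.513 0.122 -0.850
  outer loop
   vertex 3.6 3.4 1.6
   vertex 4.9 4.2 2.5
   vertex 5.4 2.1 2.5
  endloop
 endfacet
 facet normal 0.425 0.278 -0.861
  outer loop
   vertex 3.6 3.4 1.6
   vertex 1.2 4.9 0.9
   vertex 4.9 4.2 2.5
  endloop
 endfacet
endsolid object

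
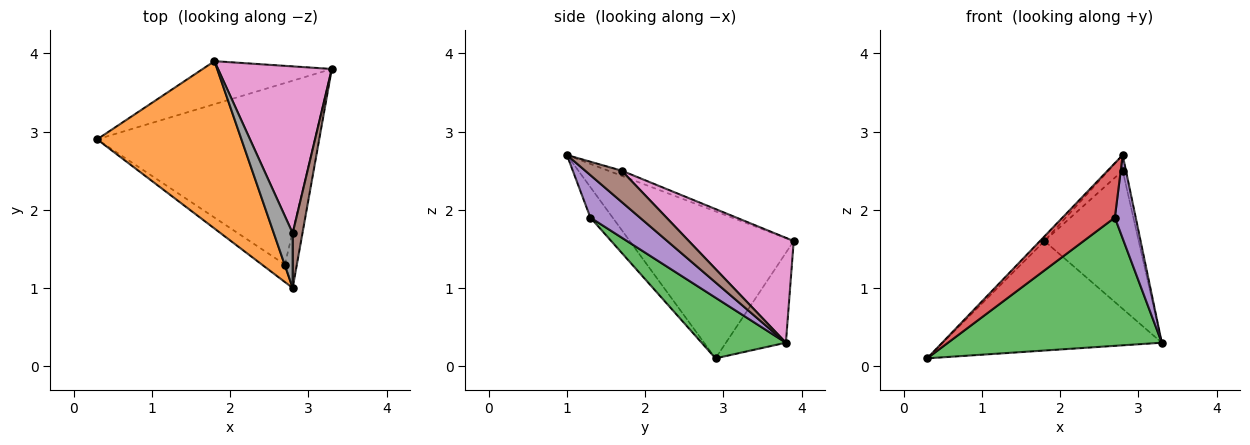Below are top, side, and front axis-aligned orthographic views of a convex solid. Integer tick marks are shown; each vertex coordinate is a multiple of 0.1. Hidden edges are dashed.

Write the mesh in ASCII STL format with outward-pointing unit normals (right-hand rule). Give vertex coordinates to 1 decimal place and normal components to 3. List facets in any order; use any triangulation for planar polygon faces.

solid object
 facet normal -0.247 0.902 -0.354
  outer loop
   vertex 1.8 3.9 1.6
   vertex 3.3 3.8 0.3
   vertex 0.3 2.9 0.1
  endloop
 endfacet
 facet normal -0.713 0.020 0.700
  outer loop
   vertex 1.8 3.9 1.6
   vertex 0.3 2.9 0.1
   vertex 2.8 1.0 2.7
  endloop
 endfacet
 facet normal 0.222 -0.563 -0.796
  outer loop
   vertex 2.7 1.3 1.9
   vertex 0.3 2.9 0.1
   vertex 3.3 3.8 0.3
  endloop
 endfacet
 facet normal -0.375 -0.882 -0.284
  outer loop
   vertex 2.7 1.3 1.9
   vertex 2.8 1.0 2.7
   vertex 0.3 2.9 0.1
  endloop
 endfacet
 facet normal 0.892 -0.376 -0.252
  outer loop
   vertex 2.7 1.3 1.9
   vertex 3.3 3.8 0.3
   vertex 2.8 1.0 2.7
  endloop
 endfacet
 facet normal 0.951 0.085 0.297
  outer loop
   vertex 2.8 1.7 2.5
   vertex 2.8 1.0 2.7
   vertex 3.3 3.8 0.3
  endloop
 endfacet
 facet normal 0.579 0.520 0.628
  outer loop
   vertex 2.8 1.7 2.5
   vertex 3.3 3.8 0.3
   vertex 1.8 3.9 1.6
  endloop
 endfacet
 facet normal -0.253 0.266 0.930
  outer loop
   vertex 2.8 1.7 2.5
   vertex 1.8 3.9 1.6
   vertex 2.8 1.0 2.7
  endloop
 endfacet
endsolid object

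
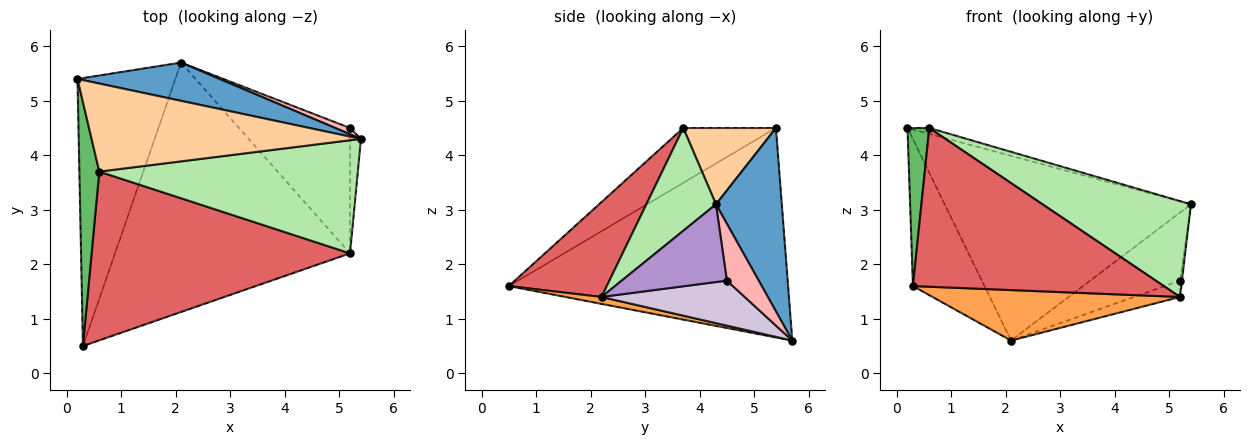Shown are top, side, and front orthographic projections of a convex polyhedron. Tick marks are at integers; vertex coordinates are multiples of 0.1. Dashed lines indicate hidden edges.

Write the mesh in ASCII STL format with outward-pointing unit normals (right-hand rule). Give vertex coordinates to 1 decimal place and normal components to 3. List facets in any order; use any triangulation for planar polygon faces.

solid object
 facet normal 0.253 0.947 0.196
  outer loop
   vertex 2.1 5.7 0.6
   vertex 0.2 5.4 4.5
   vertex 5.4 4.3 3.1
  endloop
 endfacet
 facet normal -0.882 0.226 -0.413
  outer loop
   vertex 2.1 5.7 0.6
   vertex 0.3 0.5 1.6
   vertex 0.2 5.4 4.5
  endloop
 endfacet
 facet normal 0.029 -0.198 -0.980
  outer loop
   vertex 5.2 2.2 1.4
   vertex 0.3 0.5 1.6
   vertex 2.1 5.7 0.6
  endloop
 endfacet
 facet normal 0.272 0.064 0.960
  outer loop
   vertex 0.6 3.7 4.5
   vertex 5.4 4.3 3.1
   vertex 0.2 5.4 4.5
  endloop
 endfacet
 facet normal -0.918 -0.216 0.333
  outer loop
   vertex 0.6 3.7 4.5
   vertex 0.2 5.4 4.5
   vertex 0.3 0.5 1.6
  endloop
 endfacet
 facet normal 0.290 -0.619 0.730
  outer loop
   vertex 0.6 3.7 4.5
   vertex 5.2 2.2 1.4
   vertex 5.4 4.3 3.1
  endloop
 endfacet
 facet normal 0.258 -0.662 0.704
  outer loop
   vertex 0.6 3.7 4.5
   vertex 0.3 0.5 1.6
   vertex 5.2 2.2 1.4
  endloop
 endfacet
 facet normal 0.333 0.939 0.087
  outer loop
   vertex 5.2 4.5 1.7
   vertex 2.1 5.7 0.6
   vertex 5.4 4.3 3.1
  endloop
 endfacet
 facet normal 0.990 0.018 -0.139
  outer loop
   vertex 5.2 4.5 1.7
   vertex 5.4 4.3 3.1
   vertex 5.2 2.2 1.4
  endloop
 endfacet
 facet normal 0.373 0.120 -0.920
  outer loop
   vertex 5.2 4.5 1.7
   vertex 5.2 2.2 1.4
   vertex 2.1 5.7 0.6
  endloop
 endfacet
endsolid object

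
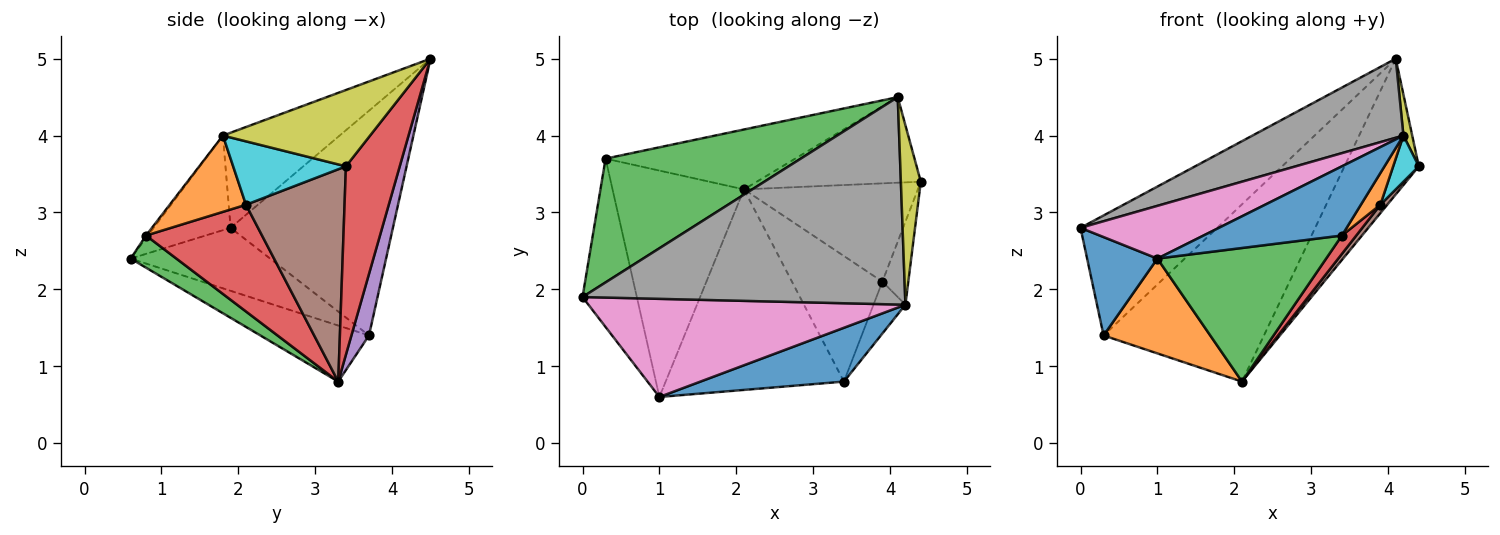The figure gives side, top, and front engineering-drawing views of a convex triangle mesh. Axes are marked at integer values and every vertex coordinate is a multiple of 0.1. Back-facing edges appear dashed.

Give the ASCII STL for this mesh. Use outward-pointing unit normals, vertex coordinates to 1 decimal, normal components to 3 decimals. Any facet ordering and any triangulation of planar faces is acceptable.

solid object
 facet normal -0.708 -0.357 -0.610
  outer loop
   vertex 0.3 3.7 1.4
   vertex 1.0 0.6 2.4
   vertex 0.0 1.9 2.8
  endloop
 endfacet
 facet normal -0.366 -0.360 -0.858
  outer loop
   vertex 0.3 3.7 1.4
   vertex 2.1 3.3 0.8
   vertex 1.0 0.6 2.4
  endloop
 endfacet
 facet normal -0.637 0.537 0.553
  outer loop
   vertex 4.1 4.5 5.0
   vertex 0.3 3.7 1.4
   vertex 0.0 1.9 2.8
  endloop
 endfacet
 facet normal 0.522 0.721 -0.455
  outer loop
   vertex 4.1 4.5 5.0
   vertex 4.4 3.4 3.6
   vertex 2.1 3.3 0.8
  endloop
 endfacet
 facet normal 0.103 0.942 -0.318
  outer loop
   vertex 4.1 4.5 5.0
   vertex 2.1 3.3 0.8
   vertex 0.3 3.7 1.4
  endloop
 endfacet
 facet normal 0.773 -0.054 -0.633
  outer loop
   vertex 3.9 2.1 3.1
   vertex 2.1 3.3 0.8
   vertex 4.4 3.4 3.6
  endloop
 endfacet
 facet normal -0.254 -0.458 0.852
  outer loop
   vertex 4.2 1.8 4.0
   vertex 0.0 1.9 2.8
   vertex 1.0 0.6 2.4
  endloop
 endfacet
 facet normal -0.266 -0.343 0.901
  outer loop
   vertex 4.2 1.8 4.0
   vertex 4.1 4.5 5.0
   vertex 0.0 1.9 2.8
  endloop
 endfacet
 facet normal 0.966 -0.058 0.252
  outer loop
   vertex 4.2 1.8 4.0
   vertex 4.4 3.4 3.6
   vertex 4.1 4.5 5.0
  endloop
 endfacet
 facet normal 0.906 -0.206 -0.371
  outer loop
   vertex 4.2 1.8 4.0
   vertex 3.9 2.1 3.1
   vertex 4.4 3.4 3.6
  endloop
 endfacet
 facet normal -0.011 -0.789 0.614
  outer loop
   vertex 3.4 0.8 2.7
   vertex 4.2 1.8 4.0
   vertex 1.0 0.6 2.4
  endloop
 endfacet
 facet normal 0.898 -0.230 -0.376
  outer loop
   vertex 3.4 0.8 2.7
   vertex 3.9 2.1 3.1
   vertex 4.2 1.8 4.0
  endloop
 endfacet
 facet normal 0.149 -0.548 -0.823
  outer loop
   vertex 3.4 0.8 2.7
   vertex 1.0 0.6 2.4
   vertex 2.1 3.3 0.8
  endloop
 endfacet
 facet normal 0.760 -0.094 -0.644
  outer loop
   vertex 3.4 0.8 2.7
   vertex 2.1 3.3 0.8
   vertex 3.9 2.1 3.1
  endloop
 endfacet
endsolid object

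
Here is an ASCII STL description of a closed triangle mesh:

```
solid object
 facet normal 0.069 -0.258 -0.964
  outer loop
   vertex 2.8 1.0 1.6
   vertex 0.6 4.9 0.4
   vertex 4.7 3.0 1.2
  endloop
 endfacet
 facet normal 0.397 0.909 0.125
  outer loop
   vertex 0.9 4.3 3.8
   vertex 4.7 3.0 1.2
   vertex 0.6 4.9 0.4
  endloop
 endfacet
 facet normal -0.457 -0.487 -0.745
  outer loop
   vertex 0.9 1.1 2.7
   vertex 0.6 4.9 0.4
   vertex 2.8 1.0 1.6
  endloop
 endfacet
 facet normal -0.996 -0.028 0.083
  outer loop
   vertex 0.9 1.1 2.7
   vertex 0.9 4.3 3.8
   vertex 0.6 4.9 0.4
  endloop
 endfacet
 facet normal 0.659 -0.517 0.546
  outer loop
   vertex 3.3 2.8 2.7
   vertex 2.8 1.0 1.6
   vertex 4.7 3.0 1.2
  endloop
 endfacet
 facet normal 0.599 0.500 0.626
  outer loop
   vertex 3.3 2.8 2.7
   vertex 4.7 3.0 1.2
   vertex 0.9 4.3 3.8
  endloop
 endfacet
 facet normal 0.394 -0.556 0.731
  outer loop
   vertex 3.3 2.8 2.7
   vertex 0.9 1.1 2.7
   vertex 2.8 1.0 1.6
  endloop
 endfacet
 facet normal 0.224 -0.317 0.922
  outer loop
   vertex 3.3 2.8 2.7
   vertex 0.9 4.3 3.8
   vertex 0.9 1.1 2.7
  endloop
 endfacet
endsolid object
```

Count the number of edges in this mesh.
12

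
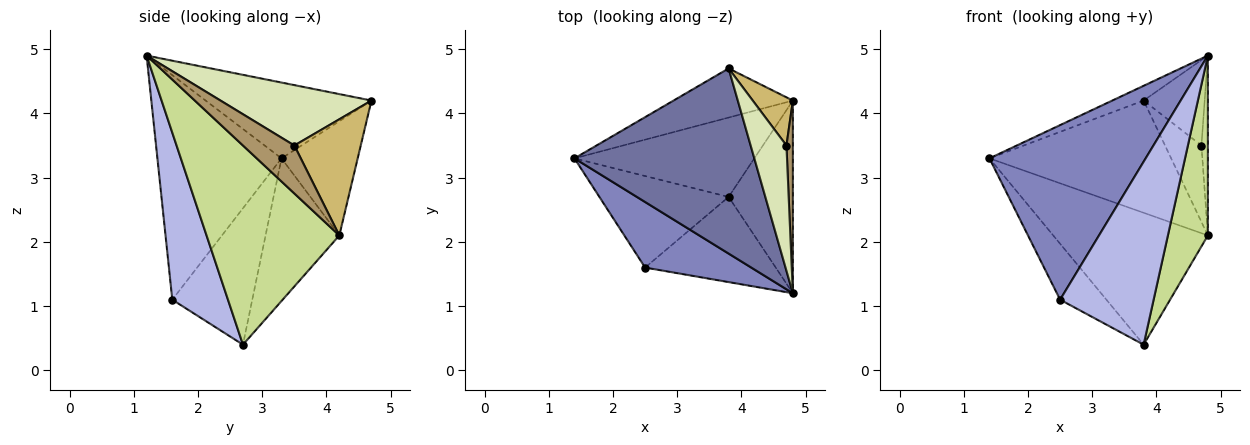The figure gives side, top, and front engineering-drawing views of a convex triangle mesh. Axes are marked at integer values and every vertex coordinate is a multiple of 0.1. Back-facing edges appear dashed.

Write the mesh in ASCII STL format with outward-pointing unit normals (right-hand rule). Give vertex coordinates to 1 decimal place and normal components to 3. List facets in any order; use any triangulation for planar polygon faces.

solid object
 facet normal -0.387 0.073 0.919
  outer loop
   vertex 3.8 4.7 4.2
   vertex 1.4 3.3 3.3
   vertex 4.8 1.2 4.9
  endloop
 endfacet
 facet normal -0.597 -0.751 0.282
  outer loop
   vertex 2.5 1.6 1.1
   vertex 4.8 1.2 4.9
   vertex 1.4 3.3 3.3
  endloop
 endfacet
 facet normal -0.669 0.387 -0.634
  outer loop
   vertex 2.5 1.6 1.1
   vertex 1.4 3.3 3.3
   vertex 3.8 2.7 0.4
  endloop
 endfacet
 facet normal 0.475 -0.798 -0.371
  outer loop
   vertex 2.5 1.6 1.1
   vertex 3.8 2.7 0.4
   vertex 4.8 1.2 4.9
  endloop
 endfacet
 facet normal -0.358 0.855 -0.374
  outer loop
   vertex 4.8 4.2 2.1
   vertex 1.4 3.3 3.3
   vertex 3.8 4.7 4.2
  endloop
 endfacet
 facet normal -0.378 0.793 -0.477
  outer loop
   vertex 4.8 4.2 2.1
   vertex 3.8 2.7 0.4
   vertex 1.4 3.3 3.3
  endloop
 endfacet
 facet normal 0.915 -0.275 -0.295
  outer loop
   vertex 4.8 4.2 2.1
   vertex 4.8 1.2 4.9
   vertex 3.8 2.7 0.4
  endloop
 endfacet
 facet normal 0.813 0.328 0.482
  outer loop
   vertex 4.7 3.5 3.5
   vertex 3.8 4.7 4.2
   vertex 4.8 1.2 4.9
  endloop
 endfacet
 facet normal 0.984 0.123 0.132
  outer loop
   vertex 4.7 3.5 3.5
   vertex 4.8 1.2 4.9
   vertex 4.8 4.2 2.1
  endloop
 endfacet
 facet normal 0.839 0.460 0.290
  outer loop
   vertex 4.7 3.5 3.5
   vertex 4.8 4.2 2.1
   vertex 3.8 4.7 4.2
  endloop
 endfacet
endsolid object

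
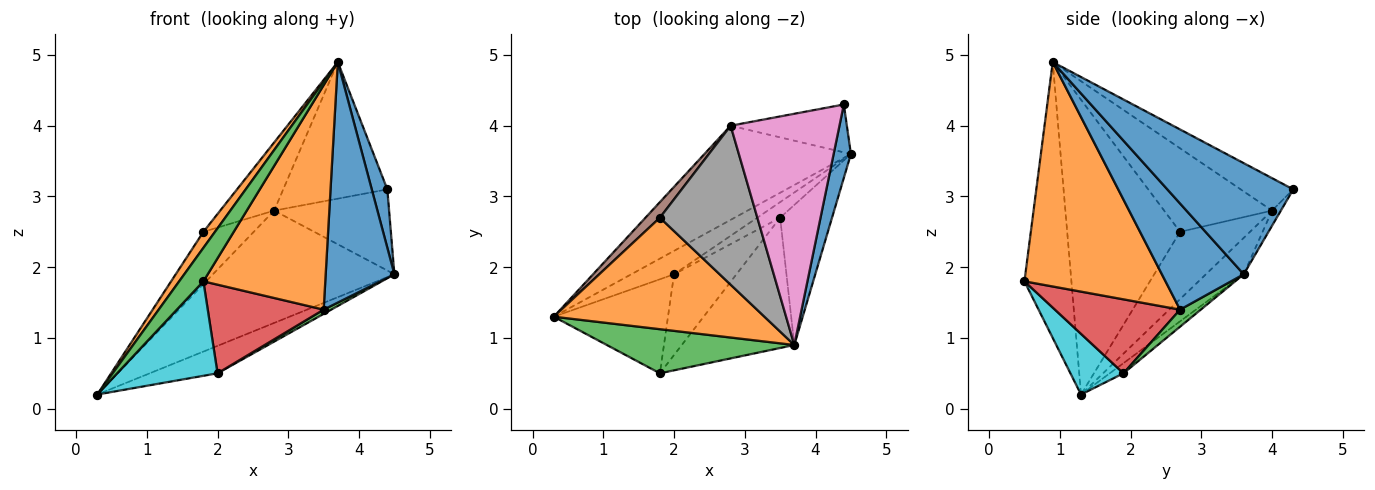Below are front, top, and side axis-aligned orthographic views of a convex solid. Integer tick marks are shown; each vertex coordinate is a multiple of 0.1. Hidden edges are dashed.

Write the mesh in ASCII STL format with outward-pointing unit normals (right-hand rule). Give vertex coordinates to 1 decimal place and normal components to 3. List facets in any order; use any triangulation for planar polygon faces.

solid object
 facet normal 0.981 -0.121 0.152
  outer loop
   vertex 4.4 4.3 3.1
   vertex 3.7 0.9 4.9
   vertex 4.5 3.6 1.9
  endloop
 endfacet
 facet normal -0.811 -0.083 0.579
  outer loop
   vertex 1.8 2.7 2.5
   vertex 0.3 1.3 0.2
   vertex 3.7 0.9 4.9
  endloop
 endfacet
 facet normal -0.761 -0.393 0.517
  outer loop
   vertex 1.8 0.5 1.8
   vertex 3.7 0.9 4.9
   vertex 0.3 1.3 0.2
  endloop
 endfacet
 facet normal -0.158 0.757 -0.634
  outer loop
   vertex 2.8 4.0 2.8
   vertex 4.5 3.6 1.9
   vertex 0.3 1.3 0.2
  endloop
 endfacet
 facet normal -0.066 0.859 -0.507
  outer loop
   vertex 2.8 4.0 2.8
   vertex 4.4 4.3 3.1
   vertex 4.5 3.6 1.9
  endloop
 endfacet
 facet normal -0.800 0.576 0.171
  outer loop
   vertex 2.8 4.0 2.8
   vertex 0.3 1.3 0.2
   vertex 1.8 2.7 2.5
  endloop
 endfacet
 facet normal -0.249 0.493 0.834
  outer loop
   vertex 2.8 4.0 2.8
   vertex 3.7 0.9 4.9
   vertex 4.4 4.3 3.1
  endloop
 endfacet
 facet normal -0.619 0.309 0.722
  outer loop
   vertex 2.8 4.0 2.8
   vertex 1.8 2.7 2.5
   vertex 3.7 0.9 4.9
  endloop
 endfacet
 facet normal -0.152 0.752 -0.641
  outer loop
   vertex 2.0 1.9 0.5
   vertex 0.3 1.3 0.2
   vertex 4.5 3.6 1.9
  endloop
 endfacet
 facet normal 0.351 -0.664 -0.661
  outer loop
   vertex 2.0 1.9 0.5
   vertex 1.8 0.5 1.8
   vertex 0.3 1.3 0.2
  endloop
 endfacet
 facet normal 0.717 -0.602 -0.351
  outer loop
   vertex 3.5 2.7 1.4
   vertex 4.5 3.6 1.9
   vertex 3.7 0.9 4.9
  endloop
 endfacet
 facet normal 0.708 -0.611 -0.355
  outer loop
   vertex 3.5 2.7 1.4
   vertex 3.7 0.9 4.9
   vertex 1.8 0.5 1.8
  endloop
 endfacet
 facet normal 0.584 -0.214 -0.783
  outer loop
   vertex 3.5 2.7 1.4
   vertex 2.0 1.9 0.5
   vertex 4.5 3.6 1.9
  endloop
 endfacet
 facet normal 0.624 -0.578 -0.526
  outer loop
   vertex 3.5 2.7 1.4
   vertex 1.8 0.5 1.8
   vertex 2.0 1.9 0.5
  endloop
 endfacet
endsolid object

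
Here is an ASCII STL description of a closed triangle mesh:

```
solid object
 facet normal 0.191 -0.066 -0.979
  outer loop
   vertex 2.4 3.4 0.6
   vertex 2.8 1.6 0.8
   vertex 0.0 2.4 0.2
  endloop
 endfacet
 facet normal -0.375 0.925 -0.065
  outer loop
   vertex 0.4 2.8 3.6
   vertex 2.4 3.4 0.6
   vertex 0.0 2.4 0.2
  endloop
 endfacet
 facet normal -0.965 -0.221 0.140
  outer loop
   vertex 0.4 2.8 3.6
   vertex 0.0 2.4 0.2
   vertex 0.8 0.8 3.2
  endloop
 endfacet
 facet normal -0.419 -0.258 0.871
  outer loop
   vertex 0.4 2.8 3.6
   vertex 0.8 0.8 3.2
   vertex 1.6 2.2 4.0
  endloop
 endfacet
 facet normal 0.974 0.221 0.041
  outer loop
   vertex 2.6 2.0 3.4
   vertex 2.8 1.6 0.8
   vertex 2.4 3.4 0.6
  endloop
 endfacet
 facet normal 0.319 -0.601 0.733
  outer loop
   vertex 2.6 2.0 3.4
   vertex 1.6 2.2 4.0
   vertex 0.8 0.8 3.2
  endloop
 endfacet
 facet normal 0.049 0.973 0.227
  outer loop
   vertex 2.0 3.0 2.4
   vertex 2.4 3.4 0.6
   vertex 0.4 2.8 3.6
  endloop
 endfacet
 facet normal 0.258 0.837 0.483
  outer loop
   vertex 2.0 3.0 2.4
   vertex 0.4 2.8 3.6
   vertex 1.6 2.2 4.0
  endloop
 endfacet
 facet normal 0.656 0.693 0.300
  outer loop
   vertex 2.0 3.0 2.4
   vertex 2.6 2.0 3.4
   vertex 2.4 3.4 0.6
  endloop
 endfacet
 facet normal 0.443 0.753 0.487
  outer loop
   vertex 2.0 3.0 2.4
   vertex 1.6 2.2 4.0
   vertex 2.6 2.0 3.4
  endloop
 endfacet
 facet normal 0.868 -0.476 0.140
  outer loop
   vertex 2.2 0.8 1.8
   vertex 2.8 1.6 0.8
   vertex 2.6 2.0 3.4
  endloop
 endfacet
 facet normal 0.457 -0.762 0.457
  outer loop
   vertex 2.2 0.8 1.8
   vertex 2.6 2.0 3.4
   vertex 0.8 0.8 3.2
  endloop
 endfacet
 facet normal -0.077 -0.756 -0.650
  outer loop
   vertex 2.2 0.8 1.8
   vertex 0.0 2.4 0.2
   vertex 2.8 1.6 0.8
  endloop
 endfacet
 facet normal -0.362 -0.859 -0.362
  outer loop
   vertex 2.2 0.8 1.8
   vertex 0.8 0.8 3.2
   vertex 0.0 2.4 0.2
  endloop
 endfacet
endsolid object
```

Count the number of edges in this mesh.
21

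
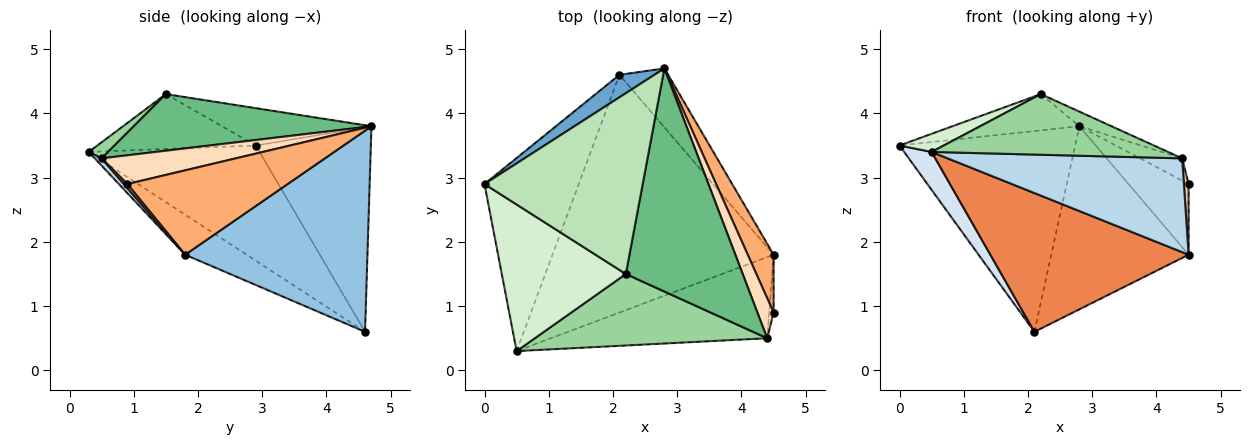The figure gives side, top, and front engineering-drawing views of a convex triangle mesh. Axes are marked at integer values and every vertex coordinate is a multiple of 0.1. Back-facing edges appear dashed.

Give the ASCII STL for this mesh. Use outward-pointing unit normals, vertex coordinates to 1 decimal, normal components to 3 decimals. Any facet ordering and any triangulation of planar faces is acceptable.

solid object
 facet normal -0.545 0.833 0.093
  outer loop
   vertex 2.1 4.6 0.6
   vertex 0.0 2.9 3.5
   vertex 2.8 4.7 3.8
  endloop
 endfacet
 facet normal 0.784 0.591 -0.190
  outer loop
   vertex 2.1 4.6 0.6
   vertex 2.8 4.7 3.8
   vertex 4.5 1.8 1.8
  endloop
 endfacet
 facet normal 0.022 -0.756 -0.654
  outer loop
   vertex 0.5 0.3 3.4
   vertex 4.5 1.8 1.8
   vertex 4.4 0.5 3.3
  endloop
 endfacet
 facet normal -0.768 -0.124 -0.628
  outer loop
   vertex 0.5 0.3 3.4
   vertex 0.0 2.9 3.5
   vertex 2.1 4.6 0.6
  endloop
 endfacet
 facet normal -0.155 -0.498 -0.853
  outer loop
   vertex 0.5 0.3 3.4
   vertex 2.1 4.6 0.6
   vertex 4.5 1.8 1.8
  endloop
 endfacet
 facet normal 0.900 0.337 0.276
  outer loop
   vertex 4.5 0.9 2.9
   vertex 4.5 1.8 1.8
   vertex 2.8 4.7 3.8
  endloop
 endfacet
 facet normal 0.491 -0.674 -0.552
  outer loop
   vertex 4.5 0.9 2.9
   vertex 4.4 0.5 3.3
   vertex 4.5 1.8 1.8
  endloop
 endfacet
 facet normal 0.840 0.264 0.474
  outer loop
   vertex 4.5 0.9 2.9
   vertex 2.8 4.7 3.8
   vertex 4.4 0.5 3.3
  endloop
 endfacet
 facet normal 0.435 0.059 0.898
  outer loop
   vertex 2.2 1.5 4.3
   vertex 4.4 0.5 3.3
   vertex 2.8 4.7 3.8
  endloop
 endfacet
 facet normal 0.053 -0.646 0.762
  outer loop
   vertex 2.2 1.5 4.3
   vertex 0.5 0.3 3.4
   vertex 4.4 0.5 3.3
  endloop
 endfacet
 facet normal -0.225 0.192 0.955
  outer loop
   vertex 2.2 1.5 4.3
   vertex 2.8 4.7 3.8
   vertex 0.0 2.9 3.5
  endloop
 endfacet
 facet normal -0.402 -0.112 0.909
  outer loop
   vertex 2.2 1.5 4.3
   vertex 0.0 2.9 3.5
   vertex 0.5 0.3 3.4
  endloop
 endfacet
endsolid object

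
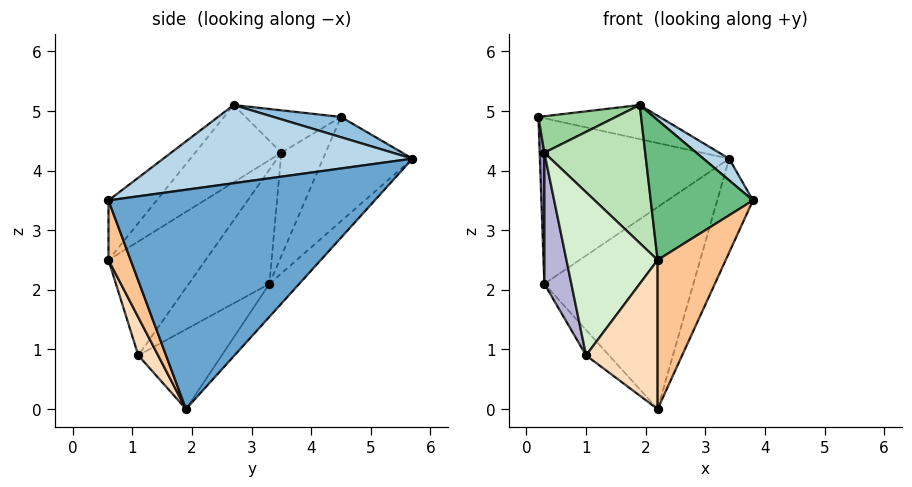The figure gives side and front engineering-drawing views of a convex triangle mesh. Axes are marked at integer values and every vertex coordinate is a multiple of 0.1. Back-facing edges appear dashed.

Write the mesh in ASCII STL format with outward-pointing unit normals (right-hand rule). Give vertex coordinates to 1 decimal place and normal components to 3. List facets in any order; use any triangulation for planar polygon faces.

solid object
 facet normal 0.919 0.123 -0.374
  outer loop
   vertex 2.2 1.9 0.0
   vertex 3.4 5.7 4.2
   vertex 3.8 0.6 3.5
  endloop
 endfacet
 facet normal 0.126 0.227 0.966
  outer loop
   vertex 1.9 2.7 5.1
   vertex 3.4 5.7 4.2
   vertex 0.2 4.5 4.9
  endloop
 endfacet
 facet normal 0.602 -0.062 0.796
  outer loop
   vertex 1.9 2.7 5.1
   vertex 3.8 0.6 3.5
   vertex 3.4 5.7 4.2
  endloop
 endfacet
 facet normal -0.665 0.183 -0.724
  outer loop
   vertex 0.3 3.3 2.1
   vertex 2.2 1.9 0.0
   vertex 1.0 1.1 0.9
  endloop
 endfacet
 facet normal -0.396 0.839 -0.374
  outer loop
   vertex 0.3 3.3 2.1
   vertex 0.2 4.5 4.9
   vertex 3.4 5.7 4.2
  endloop
 endfacet
 facet normal -0.151 0.754 -0.639
  outer loop
   vertex 0.3 3.3 2.1
   vertex 3.4 5.7 4.2
   vertex 2.2 1.9 0.0
  endloop
 endfacet
 facet normal 0.277 -0.852 -0.443
  outer loop
   vertex 2.2 0.6 2.5
   vertex 2.2 1.9 0.0
   vertex 3.8 0.6 3.5
  endloop
 endfacet
 facet normal 0.238 -0.862 -0.448
  outer loop
   vertex 2.2 0.6 2.5
   vertex 1.0 1.1 0.9
   vertex 2.2 1.9 0.0
  endloop
 endfacet
 facet normal -0.352 -0.748 0.563
  outer loop
   vertex 2.2 0.6 2.5
   vertex 3.8 0.6 3.5
   vertex 1.9 2.7 5.1
  endloop
 endfacet
 facet normal -0.571 -0.464 0.678
  outer loop
   vertex 0.3 3.5 4.3
   vertex 1.9 2.7 5.1
   vertex 0.2 4.5 4.9
  endloop
 endfacet
 facet normal -0.572 -0.669 0.475
  outer loop
   vertex 0.3 3.5 4.3
   vertex 2.2 0.6 2.5
   vertex 1.9 2.7 5.1
  endloop
 endfacet
 facet normal -0.692 -0.649 0.316
  outer loop
   vertex 0.3 3.5 4.3
   vertex 1.0 1.1 0.9
   vertex 2.2 0.6 2.5
  endloop
 endfacet
 facet normal -0.994 -0.105 0.010
  outer loop
   vertex 0.3 3.5 4.3
   vertex 0.2 4.5 4.9
   vertex 0.3 3.3 2.1
  endloop
 endfacet
 facet normal -0.948 -0.317 0.029
  outer loop
   vertex 0.3 3.5 4.3
   vertex 0.3 3.3 2.1
   vertex 1.0 1.1 0.9
  endloop
 endfacet
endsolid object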